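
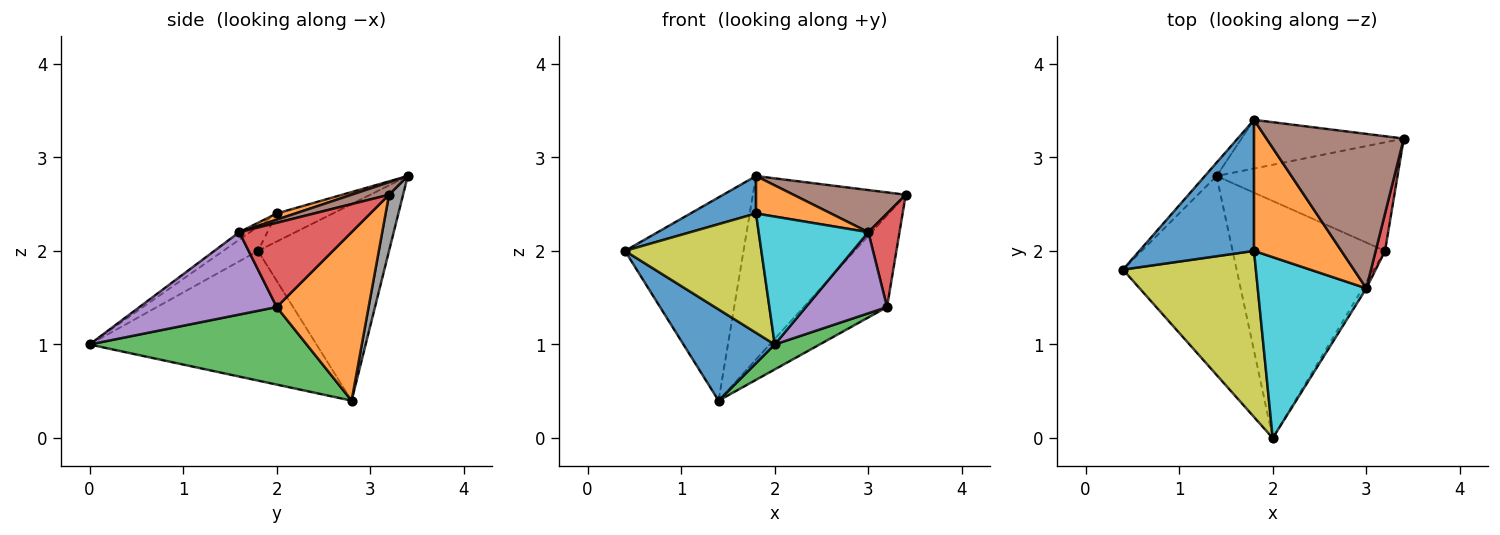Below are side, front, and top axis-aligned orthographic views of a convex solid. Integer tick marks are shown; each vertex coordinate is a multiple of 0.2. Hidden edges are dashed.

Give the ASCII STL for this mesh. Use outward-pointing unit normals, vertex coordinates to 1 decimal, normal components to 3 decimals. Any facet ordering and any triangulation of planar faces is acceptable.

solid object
 facet normal -0.720 -0.289 -0.631
  outer loop
   vertex 1.4 2.8 0.4
   vertex 2.0 0.0 1.0
   vertex 0.4 1.8 2.0
  endloop
 endfacet
 facet normal 0.580 0.526 -0.623
  outer loop
   vertex 3.2 2.0 1.4
   vertex 1.4 2.8 0.4
   vertex 3.4 3.2 2.6
  endloop
 endfacet
 facet normal 0.451 -0.093 -0.887
  outer loop
   vertex 3.2 2.0 1.4
   vertex 2.0 0.0 1.0
   vertex 1.4 2.8 0.4
  endloop
 endfacet
 facet normal 0.958 -0.266 0.106
  outer loop
   vertex 3.0 1.6 2.2
   vertex 3.2 2.0 1.4
   vertex 3.4 3.2 2.6
  endloop
 endfacet
 facet normal 0.860 -0.508 -0.039
  outer loop
   vertex 3.0 1.6 2.2
   vertex 2.0 0.0 1.0
   vertex 3.2 2.0 1.4
  endloop
 endfacet
 facet normal 0.087 -0.262 0.961
  outer loop
   vertex 1.8 3.4 2.8
   vertex 3.0 1.6 2.2
   vertex 3.4 3.2 2.6
  endloop
 endfacet
 facet normal -0.741 0.670 -0.044
  outer loop
   vertex 1.8 3.4 2.8
   vertex 1.4 2.8 0.4
   vertex 0.4 1.8 2.0
  endloop
 endfacet
 facet normal 0.088 0.963 -0.255
  outer loop
   vertex 1.8 3.4 2.8
   vertex 3.4 3.2 2.6
   vertex 1.4 2.8 0.4
  endloop
 endfacet
 facet normal -0.147 -0.577 0.803
  outer loop
   vertex 1.8 2.0 2.4
   vertex 0.4 1.8 2.0
   vertex 2.0 0.0 1.0
  endloop
 endfacet
 facet normal -0.056 -0.576 0.815
  outer loop
   vertex 1.8 2.0 2.4
   vertex 2.0 0.0 1.0
   vertex 3.0 1.6 2.2
  endloop
 endfacet
 facet normal -0.229 -0.267 0.936
  outer loop
   vertex 1.8 2.0 2.4
   vertex 1.8 3.4 2.8
   vertex 0.4 1.8 2.0
  endloop
 endfacet
 facet normal 0.069 -0.274 0.959
  outer loop
   vertex 1.8 2.0 2.4
   vertex 3.0 1.6 2.2
   vertex 1.8 3.4 2.8
  endloop
 endfacet
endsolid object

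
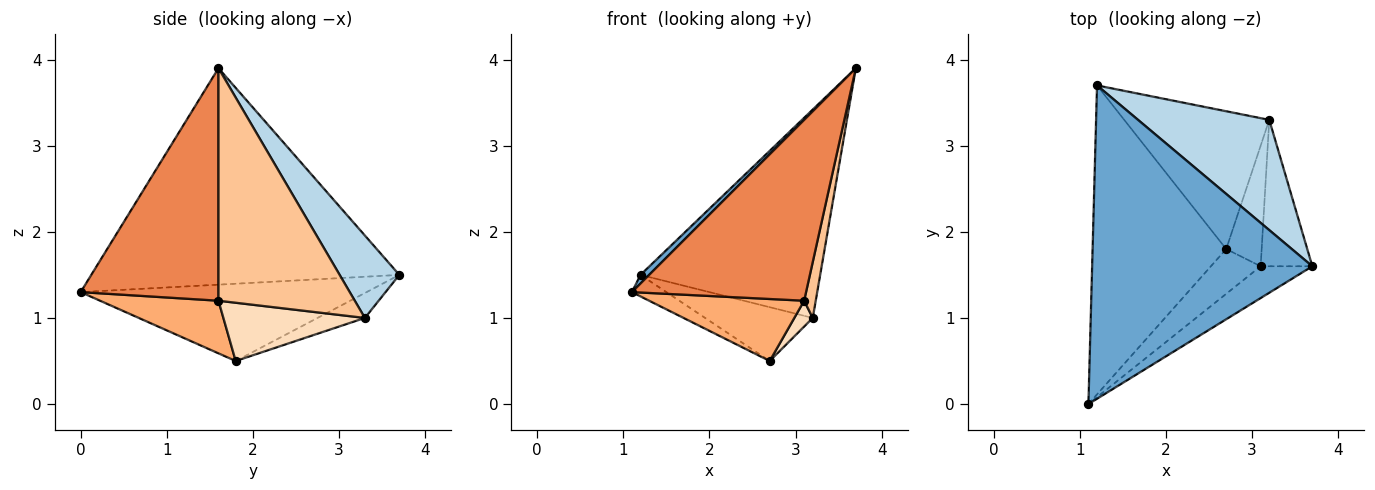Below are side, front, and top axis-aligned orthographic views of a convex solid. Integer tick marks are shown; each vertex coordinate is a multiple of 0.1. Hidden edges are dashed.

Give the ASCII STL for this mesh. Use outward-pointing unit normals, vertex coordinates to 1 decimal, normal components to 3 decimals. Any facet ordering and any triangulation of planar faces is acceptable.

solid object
 facet normal -0.701 -0.020 0.713
  outer loop
   vertex 1.2 3.7 1.5
   vertex 1.1 0.0 1.3
   vertex 3.7 1.6 3.9
  endloop
 endfacet
 facet normal -0.500 0.060 -0.864
  outer loop
   vertex 2.7 1.8 0.5
   vertex 1.1 0.0 1.3
   vertex 1.2 3.7 1.5
  endloop
 endfacet
 facet normal 0.282 0.848 0.449
  outer loop
   vertex 3.2 3.3 1.0
   vertex 1.2 3.7 1.5
   vertex 3.7 1.6 3.9
  endloop
 endfacet
 facet normal -0.158 0.359 -0.920
  outer loop
   vertex 3.2 3.3 1.0
   vertex 2.7 1.8 0.5
   vertex 1.2 3.7 1.5
  endloop
 endfacet
 facet normal 0.615 -0.777 -0.137
  outer loop
   vertex 3.1 1.6 1.2
   vertex 3.7 1.6 3.9
   vertex 1.1 0.0 1.3
  endloop
 endfacet
 facet normal 0.526 -0.689 -0.498
  outer loop
   vertex 3.1 1.6 1.2
   vertex 1.1 0.0 1.3
   vertex 2.7 1.8 0.5
  endloop
 endfacet
 facet normal 0.973 -0.083 -0.216
  outer loop
   vertex 3.1 1.6 1.2
   vertex 3.2 3.3 1.0
   vertex 3.7 1.6 3.9
  endloop
 endfacet
 facet normal 0.849 -0.111 -0.517
  outer loop
   vertex 3.1 1.6 1.2
   vertex 2.7 1.8 0.5
   vertex 3.2 3.3 1.0
  endloop
 endfacet
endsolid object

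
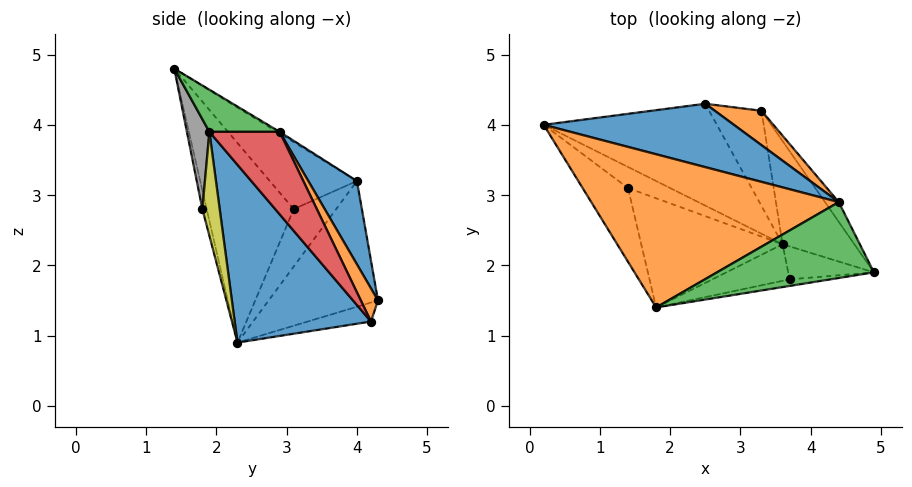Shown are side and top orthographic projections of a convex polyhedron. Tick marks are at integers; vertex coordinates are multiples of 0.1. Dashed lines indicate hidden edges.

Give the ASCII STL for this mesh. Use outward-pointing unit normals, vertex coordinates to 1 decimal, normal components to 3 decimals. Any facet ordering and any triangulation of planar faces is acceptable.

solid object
 facet normal 0.908 0.201 -0.367
  outer loop
   vertex 3.3 4.2 1.2
   vertex 4.9 1.9 3.9
   vertex 3.6 2.3 0.9
  endloop
 endfacet
 facet normal -0.006 0.522 0.853
  outer loop
   vertex 4.4 2.9 3.9
   vertex 0.2 4.0 3.2
   vertex 1.8 1.4 4.8
  endloop
 endfacet
 facet normal 0.257 0.129 0.958
  outer loop
   vertex 4.4 2.9 3.9
   vertex 1.8 1.4 4.8
   vertex 4.9 1.9 3.9
  endloop
 endfacet
 facet normal 0.885 0.442 -0.147
  outer loop
   vertex 4.4 2.9 3.9
   vertex 4.9 1.9 3.9
   vertex 3.3 4.2 1.2
  endloop
 endfacet
 facet normal -0.629 -0.650 -0.426
  outer loop
   vertex 1.4 3.1 2.8
   vertex 1.8 1.4 4.8
   vertex 0.2 4.0 3.2
  endloop
 endfacet
 facet normal -0.626 -0.630 -0.459
  outer loop
   vertex 1.4 3.1 2.8
   vertex 0.2 4.0 3.2
   vertex 3.6 2.3 0.9
  endloop
 endfacet
 facet normal -0.615 -0.657 -0.436
  outer loop
   vertex 1.4 3.1 2.8
   vertex 3.6 2.3 0.9
   vertex 1.8 1.4 4.8
  endloop
 endfacet
 facet normal 0.141 -0.988 -0.064
  outer loop
   vertex 3.7 1.8 2.8
   vertex 4.9 1.9 3.9
   vertex 1.8 1.4 4.8
  endloop
 endfacet
 facet normal 0.312 -0.915 -0.257
  outer loop
   vertex 3.7 1.8 2.8
   vertex 3.6 2.3 0.9
   vertex 4.9 1.9 3.9
  endloop
 endfacet
 facet normal -0.061 -0.966 -0.251
  outer loop
   vertex 3.7 1.8 2.8
   vertex 1.8 1.4 4.8
   vertex 3.6 2.3 0.9
  endloop
 endfacet
 facet normal 0.172 0.904 0.392
  outer loop
   vertex 2.5 4.3 1.5
   vertex 0.2 4.0 3.2
   vertex 4.4 2.9 3.9
  endloop
 endfacet
 facet normal 0.241 0.909 0.340
  outer loop
   vertex 2.5 4.3 1.5
   vertex 4.4 2.9 3.9
   vertex 3.3 4.2 1.2
  endloop
 endfacet
 facet normal -0.586 -0.080 -0.807
  outer loop
   vertex 2.5 4.3 1.5
   vertex 3.6 2.3 0.9
   vertex 0.2 4.0 3.2
  endloop
 endfacet
 facet normal -0.339 0.094 -0.936
  outer loop
   vertex 2.5 4.3 1.5
   vertex 3.3 4.2 1.2
   vertex 3.6 2.3 0.9
  endloop
 endfacet
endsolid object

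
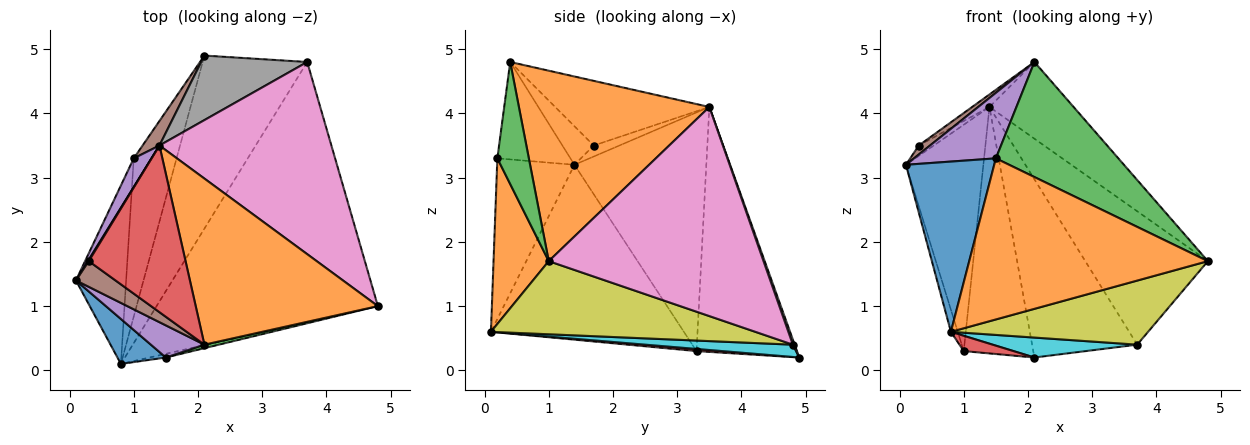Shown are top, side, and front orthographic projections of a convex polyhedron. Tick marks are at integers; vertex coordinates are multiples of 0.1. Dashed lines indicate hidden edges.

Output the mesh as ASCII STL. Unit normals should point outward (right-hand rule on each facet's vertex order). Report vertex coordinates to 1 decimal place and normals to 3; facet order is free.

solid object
 facet normal -0.646 -0.738 0.195
  outer loop
   vertex 1.5 0.2 3.3
   vertex 0.1 1.4 3.2
   vertex 0.8 0.1 0.6
  endloop
 endfacet
 facet normal 0.225 -0.974 -0.022
  outer loop
   vertex 1.5 0.2 3.3
   vertex 0.8 0.1 0.6
   vertex 4.8 1.0 1.7
  endloop
 endfacet
 facet normal -0.961 0.034 -0.276
  outer loop
   vertex 1.0 3.3 0.3
   vertex 0.8 0.1 0.6
   vertex 0.1 1.4 3.2
  endloop
 endfacet
 facet normal 0.050 -0.096 -0.994
  outer loop
   vertex 1.0 3.3 0.3
   vertex 2.1 4.9 0.2
   vertex 0.8 0.1 0.6
  endloop
 endfacet
 facet normal -0.861 0.505 0.064
  outer loop
   vertex 1.0 3.3 0.3
   vertex 0.1 1.4 3.2
   vertex 1.4 3.5 4.1
  endloop
 endfacet
 facet normal -0.821 0.568 0.057
  outer loop
   vertex 1.0 3.3 0.3
   vertex 1.4 3.5 4.1
   vertex 2.1 4.9 0.2
  endloop
 endfacet
 facet normal 0.707 0.403 0.581
  outer loop
   vertex 3.7 4.8 0.4
   vertex 1.4 3.5 4.1
   vertex 4.8 1.0 1.7
  endloop
 endfacet
 facet normal 0.016 0.940 0.340
  outer loop
   vertex 3.7 4.8 0.4
   vertex 2.1 4.9 0.2
   vertex 1.4 3.5 4.1
  endloop
 endfacet
 facet normal 0.306 -0.228 -0.925
  outer loop
   vertex 3.7 4.8 0.4
   vertex 4.8 1.0 1.7
   vertex 0.8 0.1 0.6
  endloop
 endfacet
 facet normal 0.116 -0.114 -0.987
  outer loop
   vertex 3.7 4.8 0.4
   vertex 0.8 0.1 0.6
   vertex 2.1 4.9 0.2
  endloop
 endfacet
 facet normal -0.862 0.503 0.072
  outer loop
   vertex 0.3 1.7 3.5
   vertex 1.4 3.5 4.1
   vertex 0.1 1.4 3.2
  endloop
 endfacet
 facet normal 0.688 0.304 0.658
  outer loop
   vertex 2.1 0.4 4.8
   vertex 4.8 1.0 1.7
   vertex 1.4 3.5 4.1
  endloop
 endfacet
 facet normal 0.249 -0.968 0.029
  outer loop
   vertex 2.1 0.4 4.8
   vertex 1.5 0.2 3.3
   vertex 4.8 1.0 1.7
  endloop
 endfacet
 facet normal -0.554 0.062 0.830
  outer loop
   vertex 2.1 0.4 4.8
   vertex 1.4 3.5 4.1
   vertex 0.3 1.7 3.5
  endloop
 endfacet
 facet normal -0.625 -0.701 0.344
  outer loop
   vertex 2.1 0.4 4.8
   vertex 0.1 1.4 3.2
   vertex 1.5 0.2 3.3
  endloop
 endfacet
 facet normal -0.677 -0.243 0.695
  outer loop
   vertex 2.1 0.4 4.8
   vertex 0.3 1.7 3.5
   vertex 0.1 1.4 3.2
  endloop
 endfacet
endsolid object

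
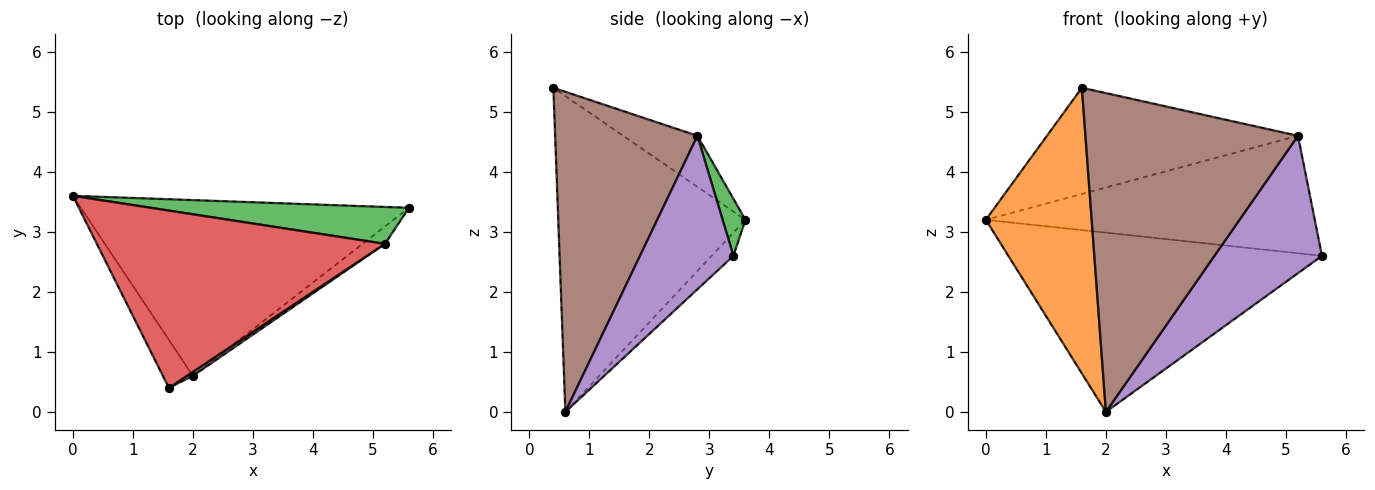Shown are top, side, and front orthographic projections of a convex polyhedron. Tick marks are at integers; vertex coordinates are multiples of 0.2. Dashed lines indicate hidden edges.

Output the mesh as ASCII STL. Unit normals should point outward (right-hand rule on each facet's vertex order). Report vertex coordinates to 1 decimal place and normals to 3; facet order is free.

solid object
 facet normal -0.049 0.713 -0.699
  outer loop
   vertex 2.0 0.6 0.0
   vertex 0.0 3.6 3.2
   vertex 5.6 3.4 2.6
  endloop
 endfacet
 facet normal -0.868 -0.490 -0.082
  outer loop
   vertex 2.0 0.6 0.0
   vertex 1.6 0.4 5.4
   vertex 0.0 3.6 3.2
  endloop
 endfacet
 facet normal 0.066 0.952 0.299
  outer loop
   vertex 5.2 2.8 4.6
   vertex 5.6 3.4 2.6
   vertex 0.0 3.6 3.2
  endloop
 endfacet
 facet normal -0.150 0.508 0.848
  outer loop
   vertex 5.2 2.8 4.6
   vertex 0.0 3.6 3.2
   vertex 1.6 0.4 5.4
  endloop
 endfacet
 facet normal 0.653 -0.751 -0.095
  outer loop
   vertex 5.2 2.8 4.6
   vertex 2.0 0.6 0.0
   vertex 5.6 3.4 2.6
  endloop
 endfacet
 facet normal 0.556 -0.831 0.010
  outer loop
   vertex 5.2 2.8 4.6
   vertex 1.6 0.4 5.4
   vertex 2.0 0.6 0.0
  endloop
 endfacet
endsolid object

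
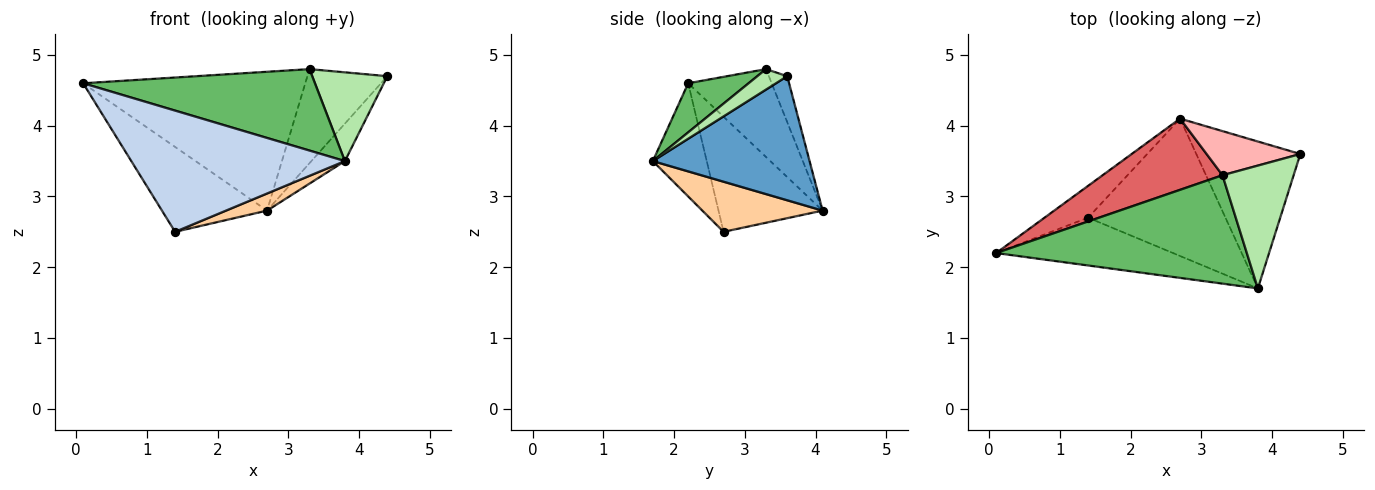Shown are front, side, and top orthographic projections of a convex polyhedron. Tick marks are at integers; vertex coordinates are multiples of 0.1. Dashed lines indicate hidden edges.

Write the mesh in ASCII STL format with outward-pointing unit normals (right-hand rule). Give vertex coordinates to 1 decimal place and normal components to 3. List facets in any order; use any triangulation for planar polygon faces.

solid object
 facet normal 0.756 0.162 -0.634
  outer loop
   vertex 2.7 4.1 2.8
   vertex 4.4 3.6 4.7
   vertex 3.8 1.7 3.5
  endloop
 endfacet
 facet normal -0.229 -0.906 -0.357
  outer loop
   vertex 1.4 2.7 2.5
   vertex 3.8 1.7 3.5
   vertex 0.1 2.2 4.6
  endloop
 endfacet
 facet normal -0.680 0.687 -0.257
  outer loop
   vertex 1.4 2.7 2.5
   vertex 0.1 2.2 4.6
   vertex 2.7 4.1 2.8
  endloop
 endfacet
 facet normal 0.340 -0.116 -0.933
  outer loop
   vertex 1.4 2.7 2.5
   vertex 2.7 4.1 2.8
   vertex 3.8 1.7 3.5
  endloop
 endfacet
 facet normal 0.155 -0.593 0.790
  outer loop
   vertex 3.3 3.3 4.8
   vertex 0.1 2.2 4.6
   vertex 3.8 1.7 3.5
  endloop
 endfacet
 facet normal 0.227 -0.570 0.789
  outer loop
   vertex 3.3 3.3 4.8
   vertex 3.8 1.7 3.5
   vertex 4.4 3.6 4.7
  endloop
 endfacet
 facet normal -0.317 0.844 0.433
  outer loop
   vertex 3.3 3.3 4.8
   vertex 2.7 4.1 2.8
   vertex 0.1 2.2 4.6
  endloop
 endfacet
 facet normal -0.204 0.886 0.416
  outer loop
   vertex 3.3 3.3 4.8
   vertex 4.4 3.6 4.7
   vertex 2.7 4.1 2.8
  endloop
 endfacet
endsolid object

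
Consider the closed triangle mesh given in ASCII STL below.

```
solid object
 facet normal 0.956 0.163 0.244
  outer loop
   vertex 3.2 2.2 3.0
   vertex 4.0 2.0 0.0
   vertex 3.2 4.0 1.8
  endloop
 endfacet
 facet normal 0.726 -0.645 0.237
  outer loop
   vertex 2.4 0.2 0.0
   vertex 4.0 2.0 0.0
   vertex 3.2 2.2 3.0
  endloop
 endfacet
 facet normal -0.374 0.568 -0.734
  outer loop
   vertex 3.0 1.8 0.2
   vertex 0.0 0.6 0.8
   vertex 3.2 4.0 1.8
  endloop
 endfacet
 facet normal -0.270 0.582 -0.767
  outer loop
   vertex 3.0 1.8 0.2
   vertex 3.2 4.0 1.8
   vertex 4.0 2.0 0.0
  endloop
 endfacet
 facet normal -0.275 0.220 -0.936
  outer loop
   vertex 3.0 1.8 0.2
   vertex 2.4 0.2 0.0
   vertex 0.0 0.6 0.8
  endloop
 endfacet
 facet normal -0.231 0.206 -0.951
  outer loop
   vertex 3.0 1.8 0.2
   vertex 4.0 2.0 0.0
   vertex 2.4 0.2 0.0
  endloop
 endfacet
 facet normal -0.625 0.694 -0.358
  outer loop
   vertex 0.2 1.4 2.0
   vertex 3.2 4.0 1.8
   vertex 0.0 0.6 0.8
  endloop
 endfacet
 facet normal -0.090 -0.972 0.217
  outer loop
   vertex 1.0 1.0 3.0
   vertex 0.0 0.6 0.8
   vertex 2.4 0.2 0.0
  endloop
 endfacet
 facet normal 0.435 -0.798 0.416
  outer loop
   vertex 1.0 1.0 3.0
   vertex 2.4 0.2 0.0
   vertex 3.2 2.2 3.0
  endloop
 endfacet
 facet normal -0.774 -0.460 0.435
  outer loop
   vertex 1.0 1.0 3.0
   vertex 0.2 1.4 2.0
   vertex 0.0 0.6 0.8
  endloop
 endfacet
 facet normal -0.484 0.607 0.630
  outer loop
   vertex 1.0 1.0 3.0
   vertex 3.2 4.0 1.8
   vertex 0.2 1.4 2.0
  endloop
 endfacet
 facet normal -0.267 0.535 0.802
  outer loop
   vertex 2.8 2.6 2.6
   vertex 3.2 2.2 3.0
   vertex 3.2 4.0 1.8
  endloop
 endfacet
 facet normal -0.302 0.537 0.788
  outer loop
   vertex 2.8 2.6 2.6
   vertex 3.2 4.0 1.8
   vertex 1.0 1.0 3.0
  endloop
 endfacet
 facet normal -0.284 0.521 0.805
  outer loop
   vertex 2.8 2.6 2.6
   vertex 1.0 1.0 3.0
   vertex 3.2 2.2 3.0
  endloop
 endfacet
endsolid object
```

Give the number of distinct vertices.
9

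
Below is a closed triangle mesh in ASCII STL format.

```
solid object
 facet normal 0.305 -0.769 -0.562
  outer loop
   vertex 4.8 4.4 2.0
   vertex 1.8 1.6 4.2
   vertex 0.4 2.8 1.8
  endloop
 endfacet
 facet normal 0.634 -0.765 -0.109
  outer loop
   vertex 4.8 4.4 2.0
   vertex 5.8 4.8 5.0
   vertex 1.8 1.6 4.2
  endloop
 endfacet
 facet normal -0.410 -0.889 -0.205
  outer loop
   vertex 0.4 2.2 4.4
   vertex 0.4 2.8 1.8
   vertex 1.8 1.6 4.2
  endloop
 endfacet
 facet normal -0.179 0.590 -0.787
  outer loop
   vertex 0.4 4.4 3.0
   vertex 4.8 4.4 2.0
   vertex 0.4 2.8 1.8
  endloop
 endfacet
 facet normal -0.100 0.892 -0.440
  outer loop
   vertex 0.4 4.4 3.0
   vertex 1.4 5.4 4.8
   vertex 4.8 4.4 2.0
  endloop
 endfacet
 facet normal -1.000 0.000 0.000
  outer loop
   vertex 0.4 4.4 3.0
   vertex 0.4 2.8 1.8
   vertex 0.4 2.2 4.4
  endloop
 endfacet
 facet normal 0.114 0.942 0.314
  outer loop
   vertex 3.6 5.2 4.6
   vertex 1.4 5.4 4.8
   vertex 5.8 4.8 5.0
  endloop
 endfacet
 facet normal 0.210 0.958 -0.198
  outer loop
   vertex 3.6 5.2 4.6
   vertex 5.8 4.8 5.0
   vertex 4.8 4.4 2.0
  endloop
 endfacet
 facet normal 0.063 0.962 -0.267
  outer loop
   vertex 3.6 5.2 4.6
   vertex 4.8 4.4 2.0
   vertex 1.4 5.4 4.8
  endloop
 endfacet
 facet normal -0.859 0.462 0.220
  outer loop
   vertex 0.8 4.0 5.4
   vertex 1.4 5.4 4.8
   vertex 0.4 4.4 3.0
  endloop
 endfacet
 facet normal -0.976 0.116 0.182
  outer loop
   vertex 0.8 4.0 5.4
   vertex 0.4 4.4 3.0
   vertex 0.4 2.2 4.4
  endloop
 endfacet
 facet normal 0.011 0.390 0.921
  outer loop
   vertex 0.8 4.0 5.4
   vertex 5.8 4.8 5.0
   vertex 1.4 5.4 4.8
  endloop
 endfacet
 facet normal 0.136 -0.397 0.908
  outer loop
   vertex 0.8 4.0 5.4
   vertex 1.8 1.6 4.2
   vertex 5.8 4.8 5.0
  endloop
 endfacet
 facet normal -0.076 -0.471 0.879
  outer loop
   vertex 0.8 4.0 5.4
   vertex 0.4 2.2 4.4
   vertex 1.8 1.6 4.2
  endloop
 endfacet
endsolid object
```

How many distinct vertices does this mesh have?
9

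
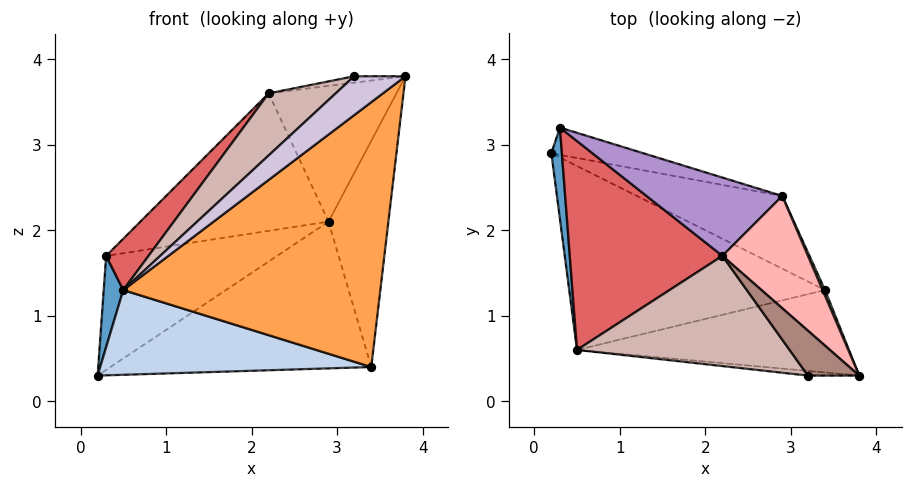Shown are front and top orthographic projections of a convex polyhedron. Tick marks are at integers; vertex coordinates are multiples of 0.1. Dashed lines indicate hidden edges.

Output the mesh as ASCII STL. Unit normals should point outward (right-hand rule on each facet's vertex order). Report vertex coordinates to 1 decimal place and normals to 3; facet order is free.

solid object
 facet normal -0.992 -0.090 0.090
  outer loop
   vertex 0.5 0.6 1.3
   vertex 0.3 3.2 1.7
   vertex 0.2 2.9 0.3
  endloop
 endfacet
 facet normal -0.178 -0.412 -0.894
  outer loop
   vertex 0.5 0.6 1.3
   vertex 0.2 2.9 0.3
   vertex 3.4 1.3 0.4
  endloop
 endfacet
 facet normal 0.137 -0.946 -0.294
  outer loop
   vertex 0.5 0.6 1.3
   vertex 3.4 1.3 0.4
   vertex 3.8 0.3 3.8
  endloop
 endfacet
 facet normal 0.318 0.922 -0.220
  outer loop
   vertex 2.9 2.4 2.1
   vertex 0.2 2.9 0.3
   vertex 0.3 3.2 1.7
  endloop
 endfacet
 facet normal 0.419 0.813 -0.403
  outer loop
   vertex 2.9 2.4 2.1
   vertex 3.4 1.3 0.4
   vertex 0.2 2.9 0.3
  endloop
 endfacet
 facet normal 0.916 0.401 0.010
  outer loop
   vertex 2.9 2.4 2.1
   vertex 3.8 0.3 3.8
   vertex 3.4 1.3 0.4
  endloop
 endfacet
 facet normal -0.757 -0.156 0.634
  outer loop
   vertex 2.2 1.7 3.6
   vertex 0.3 3.2 1.7
   vertex 0.5 0.6 1.3
  endloop
 endfacet
 facet normal 0.511 0.662 0.548
  outer loop
   vertex 2.2 1.7 3.6
   vertex 3.8 0.3 3.8
   vertex 2.9 2.4 2.1
  endloop
 endfacet
 facet normal 0.188 0.854 0.486
  outer loop
   vertex 2.2 1.7 3.6
   vertex 2.9 2.4 2.1
   vertex 0.3 3.2 1.7
  endloop
 endfacet
 facet normal 0.000 -0.993 -0.119
  outer loop
   vertex 3.2 0.3 3.8
   vertex 0.5 0.6 1.3
   vertex 3.8 0.3 3.8
  endloop
 endfacet
 facet normal 0.000 0.141 0.990
  outer loop
   vertex 3.2 0.3 3.8
   vertex 3.8 0.3 3.8
   vertex 2.2 1.7 3.6
  endloop
 endfacet
 facet normal -0.653 -0.372 0.660
  outer loop
   vertex 3.2 0.3 3.8
   vertex 2.2 1.7 3.6
   vertex 0.5 0.6 1.3
  endloop
 endfacet
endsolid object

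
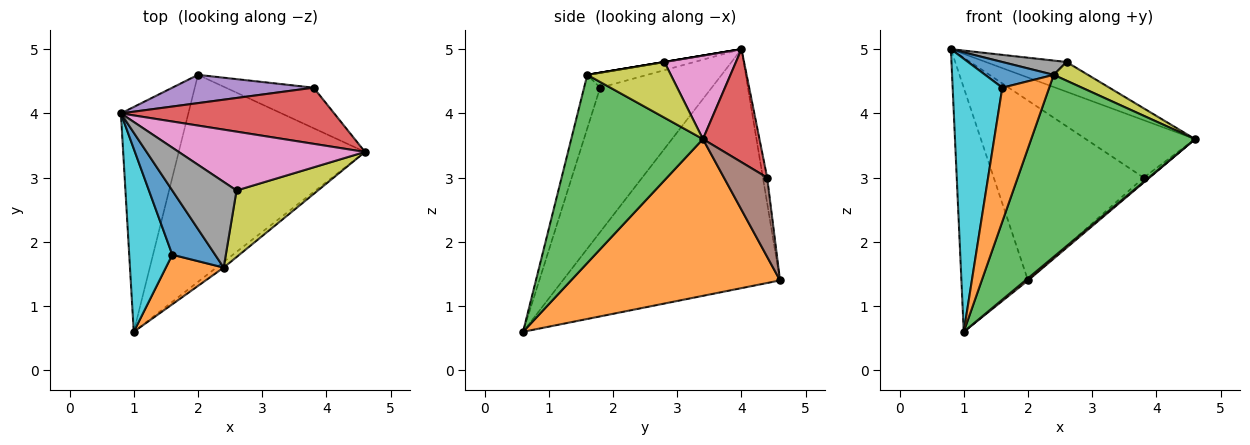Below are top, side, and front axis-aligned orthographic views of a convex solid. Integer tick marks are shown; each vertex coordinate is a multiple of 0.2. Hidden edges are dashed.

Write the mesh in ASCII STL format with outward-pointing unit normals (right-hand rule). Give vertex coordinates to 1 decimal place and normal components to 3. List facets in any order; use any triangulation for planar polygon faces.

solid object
 facet normal -0.923 0.283 -0.261
  outer loop
   vertex 2.0 4.6 1.4
   vertex 1.0 0.6 0.6
   vertex 0.8 4.0 5.0
  endloop
 endfacet
 facet normal 0.644 -0.008 -0.765
  outer loop
   vertex 2.0 4.6 1.4
   vertex 4.6 3.4 3.6
   vertex 1.0 0.6 0.6
  endloop
 endfacet
 facet normal 0.626 -0.779 -0.024
  outer loop
   vertex 2.4 1.6 4.6
   vertex 1.0 0.6 0.6
   vertex 4.6 3.4 3.6
  endloop
 endfacet
 facet normal 0.347 0.671 0.655
  outer loop
   vertex 3.8 4.4 3.0
   vertex 0.8 4.0 5.0
   vertex 4.6 3.4 3.6
  endloop
 endfacet
 facet normal -0.028 0.987 0.155
  outer loop
   vertex 3.8 4.4 3.0
   vertex 2.0 4.6 1.4
   vertex 0.8 4.0 5.0
  endloop
 endfacet
 facet normal 0.667 0.090 -0.739
  outer loop
   vertex 3.8 4.4 3.0
   vertex 4.6 3.4 3.6
   vertex 2.0 4.6 1.4
  endloop
 endfacet
 facet normal 0.371 0.419 0.829
  outer loop
   vertex 2.6 2.8 4.8
   vertex 4.6 3.4 3.6
   vertex 0.8 4.0 5.0
  endloop
 endfacet
 facet normal 0.000 -0.164 0.986
  outer loop
   vertex 2.6 2.8 4.8
   vertex 0.8 4.0 5.0
   vertex 2.4 1.6 4.6
  endloop
 endfacet
 facet normal 0.550 -0.226 0.804
  outer loop
   vertex 2.6 2.8 4.8
   vertex 2.4 1.6 4.6
   vertex 4.6 3.4 3.6
  endloop
 endfacet
 facet normal -0.881 -0.392 0.263
  outer loop
   vertex 1.6 1.8 4.4
   vertex 0.8 4.0 5.0
   vertex 1.0 0.6 0.6
  endloop
 endfacet
 facet normal -0.309 -0.353 0.883
  outer loop
   vertex 1.6 1.8 4.4
   vertex 2.4 1.6 4.6
   vertex 0.8 4.0 5.0
  endloop
 endfacet
 facet normal -0.306 -0.893 0.330
  outer loop
   vertex 1.6 1.8 4.4
   vertex 1.0 0.6 0.6
   vertex 2.4 1.6 4.6
  endloop
 endfacet
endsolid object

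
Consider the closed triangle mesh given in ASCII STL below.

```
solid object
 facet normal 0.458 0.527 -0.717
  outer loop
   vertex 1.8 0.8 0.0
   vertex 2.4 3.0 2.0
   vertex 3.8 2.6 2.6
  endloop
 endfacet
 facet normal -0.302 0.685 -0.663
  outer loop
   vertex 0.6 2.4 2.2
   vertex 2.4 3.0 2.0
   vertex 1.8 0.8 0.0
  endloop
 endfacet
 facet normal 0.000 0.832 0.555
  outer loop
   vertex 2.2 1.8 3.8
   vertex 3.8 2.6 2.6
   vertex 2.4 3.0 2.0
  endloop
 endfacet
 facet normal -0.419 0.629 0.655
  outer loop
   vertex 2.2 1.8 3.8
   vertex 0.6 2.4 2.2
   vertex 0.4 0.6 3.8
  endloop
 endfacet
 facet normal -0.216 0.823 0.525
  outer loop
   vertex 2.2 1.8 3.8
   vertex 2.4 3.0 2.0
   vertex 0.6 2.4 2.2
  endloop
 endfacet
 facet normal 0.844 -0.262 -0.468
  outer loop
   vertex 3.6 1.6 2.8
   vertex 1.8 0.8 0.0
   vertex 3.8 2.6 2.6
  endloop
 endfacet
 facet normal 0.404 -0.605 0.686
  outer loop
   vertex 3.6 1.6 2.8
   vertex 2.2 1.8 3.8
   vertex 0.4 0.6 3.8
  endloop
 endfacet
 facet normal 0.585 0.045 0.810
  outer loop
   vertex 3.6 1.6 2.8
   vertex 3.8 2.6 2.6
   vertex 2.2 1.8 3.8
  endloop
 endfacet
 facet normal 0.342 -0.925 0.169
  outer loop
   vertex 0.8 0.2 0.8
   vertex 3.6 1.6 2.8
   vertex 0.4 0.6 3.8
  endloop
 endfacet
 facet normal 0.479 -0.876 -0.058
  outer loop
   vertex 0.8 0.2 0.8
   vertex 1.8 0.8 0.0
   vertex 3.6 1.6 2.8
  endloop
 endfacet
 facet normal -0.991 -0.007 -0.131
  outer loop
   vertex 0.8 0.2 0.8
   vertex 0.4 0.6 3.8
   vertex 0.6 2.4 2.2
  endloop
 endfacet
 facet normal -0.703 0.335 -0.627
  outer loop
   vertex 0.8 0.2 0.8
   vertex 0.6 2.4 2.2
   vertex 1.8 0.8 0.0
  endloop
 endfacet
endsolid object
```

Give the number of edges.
18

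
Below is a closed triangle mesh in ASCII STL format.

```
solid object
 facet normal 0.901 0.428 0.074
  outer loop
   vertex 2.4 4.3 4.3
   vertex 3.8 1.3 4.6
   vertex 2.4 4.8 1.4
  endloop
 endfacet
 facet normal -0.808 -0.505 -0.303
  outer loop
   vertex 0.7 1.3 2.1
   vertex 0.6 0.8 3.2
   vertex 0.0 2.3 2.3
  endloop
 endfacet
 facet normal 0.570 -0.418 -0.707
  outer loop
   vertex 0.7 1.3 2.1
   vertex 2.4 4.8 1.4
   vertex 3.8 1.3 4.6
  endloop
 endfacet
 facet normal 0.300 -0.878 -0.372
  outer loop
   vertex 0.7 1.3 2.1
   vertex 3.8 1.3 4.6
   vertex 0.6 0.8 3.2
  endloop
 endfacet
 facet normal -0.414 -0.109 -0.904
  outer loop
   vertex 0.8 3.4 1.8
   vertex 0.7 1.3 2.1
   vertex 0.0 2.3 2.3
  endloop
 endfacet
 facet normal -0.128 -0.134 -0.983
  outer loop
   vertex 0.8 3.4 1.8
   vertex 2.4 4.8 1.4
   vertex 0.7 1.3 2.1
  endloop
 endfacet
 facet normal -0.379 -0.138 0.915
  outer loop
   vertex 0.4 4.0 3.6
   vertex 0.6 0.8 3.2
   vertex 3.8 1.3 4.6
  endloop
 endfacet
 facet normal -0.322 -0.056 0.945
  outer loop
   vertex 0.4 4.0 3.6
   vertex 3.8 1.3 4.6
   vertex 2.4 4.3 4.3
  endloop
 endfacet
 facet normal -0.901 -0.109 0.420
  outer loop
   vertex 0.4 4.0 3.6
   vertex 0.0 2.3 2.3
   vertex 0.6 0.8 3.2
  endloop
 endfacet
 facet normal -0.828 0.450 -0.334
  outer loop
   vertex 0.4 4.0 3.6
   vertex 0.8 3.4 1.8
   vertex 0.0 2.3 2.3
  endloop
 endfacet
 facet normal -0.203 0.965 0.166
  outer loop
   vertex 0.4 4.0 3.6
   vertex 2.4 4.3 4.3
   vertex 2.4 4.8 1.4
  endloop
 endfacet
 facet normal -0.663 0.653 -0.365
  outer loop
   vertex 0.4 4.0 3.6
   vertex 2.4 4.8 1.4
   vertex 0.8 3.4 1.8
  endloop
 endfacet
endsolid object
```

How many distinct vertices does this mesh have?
8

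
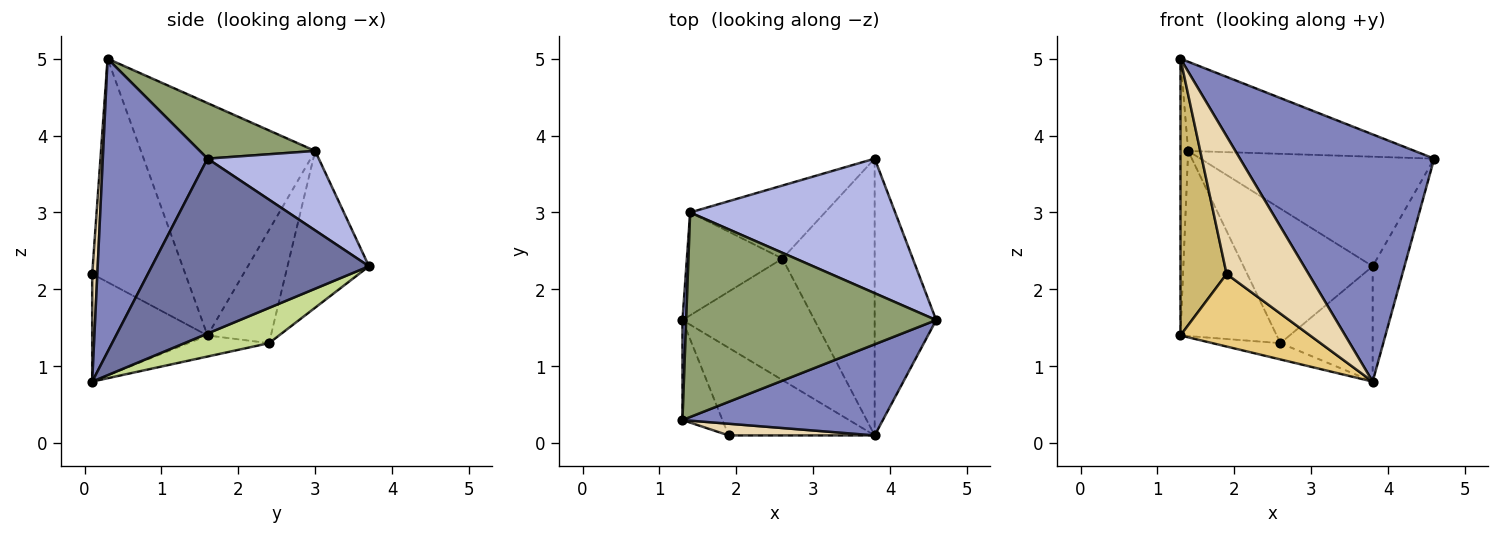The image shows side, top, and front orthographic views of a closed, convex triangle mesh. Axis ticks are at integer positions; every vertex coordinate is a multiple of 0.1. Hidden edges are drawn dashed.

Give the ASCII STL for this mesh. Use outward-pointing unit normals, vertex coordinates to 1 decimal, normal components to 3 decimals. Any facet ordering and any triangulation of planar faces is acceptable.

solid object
 facet normal 0.934 0.137 -0.329
  outer loop
   vertex 3.8 0.1 0.8
   vertex 3.8 3.7 2.3
   vertex 4.6 1.6 3.7
  endloop
 endfacet
 facet normal 0.451 -0.837 0.309
  outer loop
   vertex 3.8 0.1 0.8
   vertex 4.6 1.6 3.7
   vertex 1.3 0.3 5.0
  endloop
 endfacet
 facet normal -0.999 0.044 0.016
  outer loop
   vertex 1.4 3.0 3.8
   vertex 1.3 1.6 1.4
   vertex 1.3 0.3 5.0
  endloop
 endfacet
 facet normal 0.288 0.605 0.743
  outer loop
   vertex 1.4 3.0 3.8
   vertex 4.6 1.6 3.7
   vertex 3.8 3.7 2.3
  endloop
 endfacet
 facet normal 0.199 0.392 0.898
  outer loop
   vertex 1.4 3.0 3.8
   vertex 1.3 0.3 5.0
   vertex 4.6 1.6 3.7
  endloop
 endfacet
 facet normal -0.156 0.131 -0.979
  outer loop
   vertex 2.6 2.4 1.3
   vertex 3.8 0.1 0.8
   vertex 1.3 1.6 1.4
  endloop
 endfacet
 facet normal 0.333 0.363 -0.871
  outer loop
   vertex 2.6 2.4 1.3
   vertex 3.8 3.7 2.3
   vertex 3.8 0.1 0.8
  endloop
 endfacet
 facet normal -0.499 0.758 -0.421
  outer loop
   vertex 2.6 2.4 1.3
   vertex 1.3 1.6 1.4
   vertex 1.4 3.0 3.8
  endloop
 endfacet
 facet normal -0.485 0.769 -0.417
  outer loop
   vertex 2.6 2.4 1.3
   vertex 1.4 3.0 3.8
   vertex 3.8 3.7 2.3
  endloop
 endfacet
 facet normal -0.885 -0.438 -0.158
  outer loop
   vertex 1.9 0.1 2.2
   vertex 1.3 0.3 5.0
   vertex 1.3 1.6 1.4
  endloop
 endfacet
 facet normal -0.494 -0.555 -0.670
  outer loop
   vertex 1.9 0.1 2.2
   vertex 1.3 1.6 1.4
   vertex 3.8 0.1 0.8
  endloop
 endfacet
 facet normal 0.062 -0.994 0.084
  outer loop
   vertex 1.9 0.1 2.2
   vertex 3.8 0.1 0.8
   vertex 1.3 0.3 5.0
  endloop
 endfacet
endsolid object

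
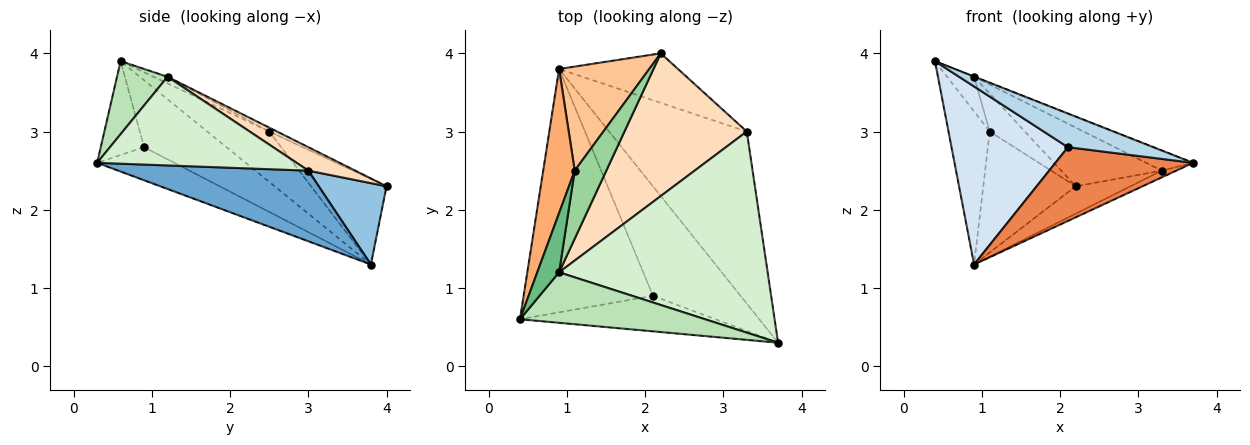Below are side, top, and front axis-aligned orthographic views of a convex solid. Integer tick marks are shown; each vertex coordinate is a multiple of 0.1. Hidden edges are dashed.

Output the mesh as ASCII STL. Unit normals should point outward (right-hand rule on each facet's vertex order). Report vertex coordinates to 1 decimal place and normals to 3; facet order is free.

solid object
 facet normal 0.456 0.035 -0.889
  outer loop
   vertex 3.3 3.0 2.5
   vertex 3.7 0.3 2.6
   vertex 0.9 3.8 1.3
  endloop
 endfacet
 facet normal 0.514 0.415 -0.751
  outer loop
   vertex 3.3 3.0 2.5
   vertex 0.9 3.8 1.3
   vertex 2.2 4.0 2.3
  endloop
 endfacet
 facet normal -0.329 -0.649 -0.686
  outer loop
   vertex 2.1 0.9 2.8
   vertex 3.7 0.3 2.6
   vertex 0.4 0.6 3.9
  endloop
 endfacet
 facet normal -0.386 -0.545 -0.745
  outer loop
   vertex 2.1 0.9 2.8
   vertex 0.4 0.6 3.9
   vertex 0.9 3.8 1.3
  endloop
 endfacet
 facet normal -0.299 -0.533 -0.792
  outer loop
   vertex 2.1 0.9 2.8
   vertex 0.9 3.8 1.3
   vertex 3.7 0.3 2.6
  endloop
 endfacet
 facet normal -0.738 0.491 0.462
  outer loop
   vertex 1.1 2.5 3.0
   vertex 0.9 3.8 1.3
   vertex 0.4 0.6 3.9
  endloop
 endfacet
 facet normal -0.526 0.645 0.555
  outer loop
   vertex 1.1 2.5 3.0
   vertex 2.2 4.0 2.3
   vertex 0.9 3.8 1.3
  endloop
 endfacet
 facet normal 0.175 0.374 0.911
  outer loop
   vertex 0.9 1.2 3.7
   vertex 3.3 3.0 2.5
   vertex 2.2 4.0 2.3
  endloop
 endfacet
 facet normal -0.252 0.489 0.835
  outer loop
   vertex 0.9 1.2 3.7
   vertex 1.1 2.5 3.0
   vertex 0.4 0.6 3.9
  endloop
 endfacet
 facet normal -0.108 0.484 0.868
  outer loop
   vertex 0.9 1.2 3.7
   vertex 2.2 4.0 2.3
   vertex 1.1 2.5 3.0
  endloop
 endfacet
 facet normal 0.367 0.004 0.930
  outer loop
   vertex 0.9 1.2 3.7
   vertex 0.4 0.6 3.9
   vertex 3.7 0.3 2.6
  endloop
 endfacet
 facet normal 0.389 0.092 0.916
  outer loop
   vertex 0.9 1.2 3.7
   vertex 3.7 0.3 2.6
   vertex 3.3 3.0 2.5
  endloop
 endfacet
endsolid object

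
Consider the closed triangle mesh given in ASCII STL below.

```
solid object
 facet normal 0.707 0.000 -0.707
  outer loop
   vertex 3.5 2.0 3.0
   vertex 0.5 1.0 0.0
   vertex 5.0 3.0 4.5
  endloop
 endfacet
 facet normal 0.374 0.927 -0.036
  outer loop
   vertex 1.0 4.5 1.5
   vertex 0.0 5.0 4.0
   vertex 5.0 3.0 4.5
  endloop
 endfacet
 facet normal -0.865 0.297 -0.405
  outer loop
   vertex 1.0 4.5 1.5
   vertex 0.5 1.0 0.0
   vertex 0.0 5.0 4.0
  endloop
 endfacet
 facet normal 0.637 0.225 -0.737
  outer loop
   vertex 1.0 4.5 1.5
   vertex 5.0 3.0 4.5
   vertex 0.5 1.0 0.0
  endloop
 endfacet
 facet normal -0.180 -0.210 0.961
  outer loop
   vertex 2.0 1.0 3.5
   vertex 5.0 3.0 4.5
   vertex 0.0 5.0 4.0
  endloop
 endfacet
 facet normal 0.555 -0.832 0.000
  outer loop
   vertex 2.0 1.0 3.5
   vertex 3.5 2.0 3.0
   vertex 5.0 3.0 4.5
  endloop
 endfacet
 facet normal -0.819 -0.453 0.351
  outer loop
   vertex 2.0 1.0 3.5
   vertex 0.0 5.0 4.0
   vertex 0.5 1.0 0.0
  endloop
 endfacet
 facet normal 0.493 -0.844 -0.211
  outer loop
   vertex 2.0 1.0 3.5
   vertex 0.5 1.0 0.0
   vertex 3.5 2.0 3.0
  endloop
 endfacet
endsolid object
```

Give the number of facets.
8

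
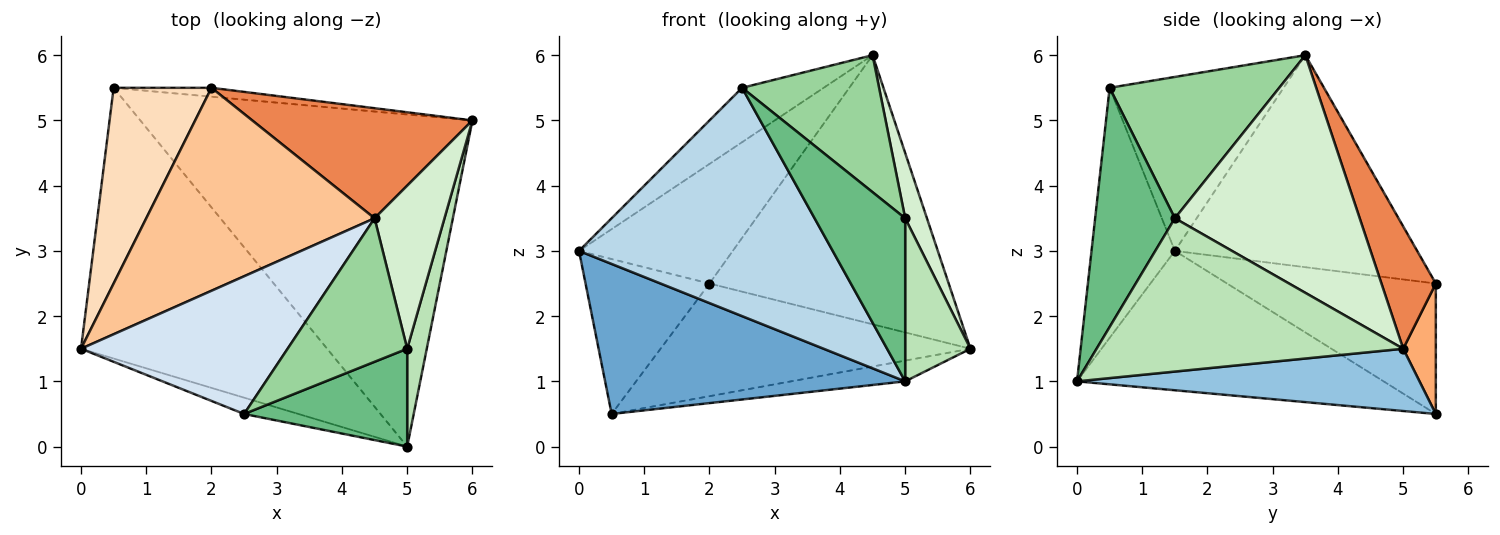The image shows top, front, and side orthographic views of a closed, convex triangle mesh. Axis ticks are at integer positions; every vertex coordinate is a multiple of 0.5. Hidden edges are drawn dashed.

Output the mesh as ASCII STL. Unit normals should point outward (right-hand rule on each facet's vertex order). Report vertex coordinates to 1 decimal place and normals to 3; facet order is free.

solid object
 facet normal -0.444 -0.434 -0.784
  outer loop
   vertex 0.5 5.5 0.5
   vertex 5.0 0.0 1.0
   vertex 0.0 1.5 3.0
  endloop
 endfacet
 facet normal 0.184 0.061 -0.981
  outer loop
   vertex 0.5 5.5 0.5
   vertex 6.0 5.0 1.5
   vertex 5.0 0.0 1.0
  endloop
 endfacet
 facet normal -0.311 -0.948 -0.068
  outer loop
   vertex 2.5 0.5 5.5
   vertex 0.0 1.5 3.0
   vertex 5.0 0.0 1.0
  endloop
 endfacet
 facet normal -0.617 0.289 0.732
  outer loop
   vertex 2.5 0.5 5.5
   vertex 4.5 3.5 6.0
   vertex 0.0 1.5 3.0
  endloop
 endfacet
 facet normal 0.206 0.906 0.371
  outer loop
   vertex 2.0 5.5 2.5
   vertex 4.5 3.5 6.0
   vertex 6.0 5.0 1.5
  endloop
 endfacet
 facet normal 0.104 0.991 -0.078
  outer loop
   vertex 2.0 5.5 2.5
   vertex 6.0 5.0 1.5
   vertex 0.5 5.5 0.5
  endloop
 endfacet
 facet normal -0.625 0.396 0.673
  outer loop
   vertex 2.0 5.5 2.5
   vertex 0.0 1.5 3.0
   vertex 4.5 3.5 6.0
  endloop
 endfacet
 facet normal -0.723 0.429 0.542
  outer loop
   vertex 2.0 5.5 2.5
   vertex 0.5 5.5 0.5
   vertex 0.0 1.5 3.0
  endloop
 endfacet
 facet normal 0.602 -0.684 0.411
  outer loop
   vertex 5.0 1.5 3.5
   vertex 2.5 0.5 5.5
   vertex 5.0 0.0 1.0
  endloop
 endfacet
 facet normal 0.650 -0.525 0.550
  outer loop
   vertex 5.0 1.5 3.5
   vertex 4.5 3.5 6.0
   vertex 2.5 0.5 5.5
  endloop
 endfacet
 facet normal 0.971 -0.207 0.124
  outer loop
   vertex 5.0 1.5 3.5
   vertex 5.0 0.0 1.0
   vertex 6.0 5.0 1.5
  endloop
 endfacet
 facet normal 0.953 -0.112 0.280
  outer loop
   vertex 5.0 1.5 3.5
   vertex 6.0 5.0 1.5
   vertex 4.5 3.5 6.0
  endloop
 endfacet
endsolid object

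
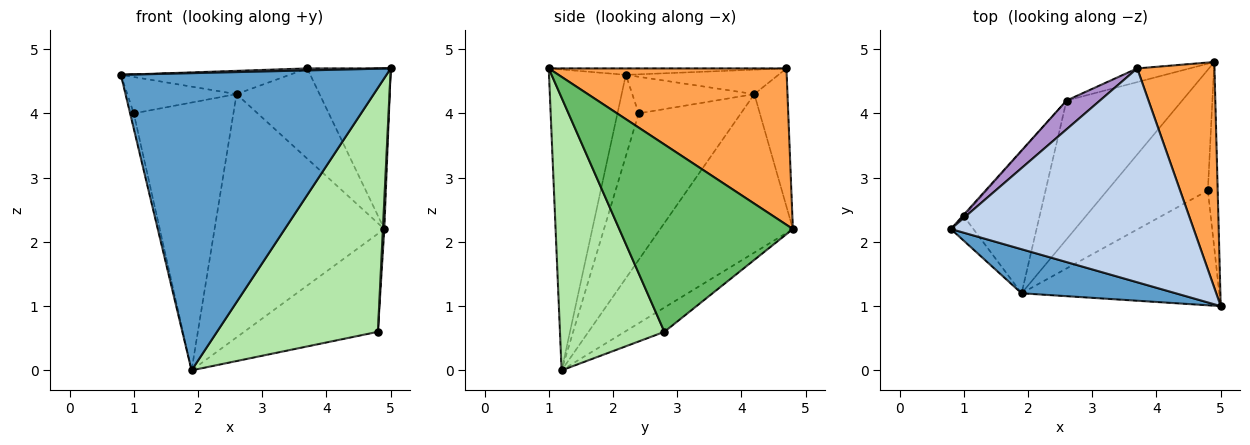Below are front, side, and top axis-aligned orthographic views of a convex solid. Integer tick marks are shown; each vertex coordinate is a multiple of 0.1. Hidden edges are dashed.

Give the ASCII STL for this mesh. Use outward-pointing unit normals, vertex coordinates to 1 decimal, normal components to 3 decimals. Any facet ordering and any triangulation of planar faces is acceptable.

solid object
 facet normal -0.275 -0.951 0.141
  outer loop
   vertex 1.9 1.2 0.0
   vertex 5.0 1.0 4.7
   vertex 0.8 2.2 4.6
  endloop
 endfacet
 facet normal -0.026 -0.009 1.000
  outer loop
   vertex 3.7 4.7 4.7
   vertex 0.8 2.2 4.6
   vertex 5.0 1.0 4.7
  endloop
 endfacet
 facet normal 0.855 0.300 0.422
  outer loop
   vertex 3.7 4.7 4.7
   vertex 5.0 1.0 4.7
   vertex 4.9 4.8 2.2
  endloop
 endfacet
 facet normal -0.951 0.163 -0.263
  outer loop
   vertex 1.0 2.4 4.0
   vertex 1.9 1.2 0.0
   vertex 0.8 2.2 4.6
  endloop
 endfacet
 facet normal 0.999 -0.008 -0.052
  outer loop
   vertex 4.8 2.8 0.6
   vertex 4.9 4.8 2.2
   vertex 5.0 1.0 4.7
  endloop
 endfacet
 facet normal 0.506 -0.780 -0.367
  outer loop
   vertex 4.8 2.8 0.6
   vertex 5.0 1.0 4.7
   vertex 1.9 1.2 0.0
  endloop
 endfacet
 facet normal -0.184 0.620 -0.763
  outer loop
   vertex 4.8 2.8 0.6
   vertex 1.9 1.2 0.0
   vertex 4.9 4.8 2.2
  endloop
 endfacet
 facet normal -0.367 0.920 -0.140
  outer loop
   vertex 2.6 4.2 4.3
   vertex 3.7 4.7 4.7
   vertex 4.9 4.8 2.2
  endloop
 endfacet
 facet normal -0.494 0.546 0.676
  outer loop
   vertex 2.6 4.2 4.3
   vertex 0.8 2.2 4.6
   vertex 3.7 4.7 4.7
  endloop
 endfacet
 facet normal -0.745 0.667 -0.026
  outer loop
   vertex 2.6 4.2 4.3
   vertex 1.0 2.4 4.0
   vertex 0.8 2.2 4.6
  endloop
 endfacet
 facet normal -0.562 0.719 -0.410
  outer loop
   vertex 2.6 4.2 4.3
   vertex 4.9 4.8 2.2
   vertex 1.9 1.2 0.0
  endloop
 endfacet
 facet normal -0.671 0.655 -0.347
  outer loop
   vertex 2.6 4.2 4.3
   vertex 1.9 1.2 0.0
   vertex 1.0 2.4 4.0
  endloop
 endfacet
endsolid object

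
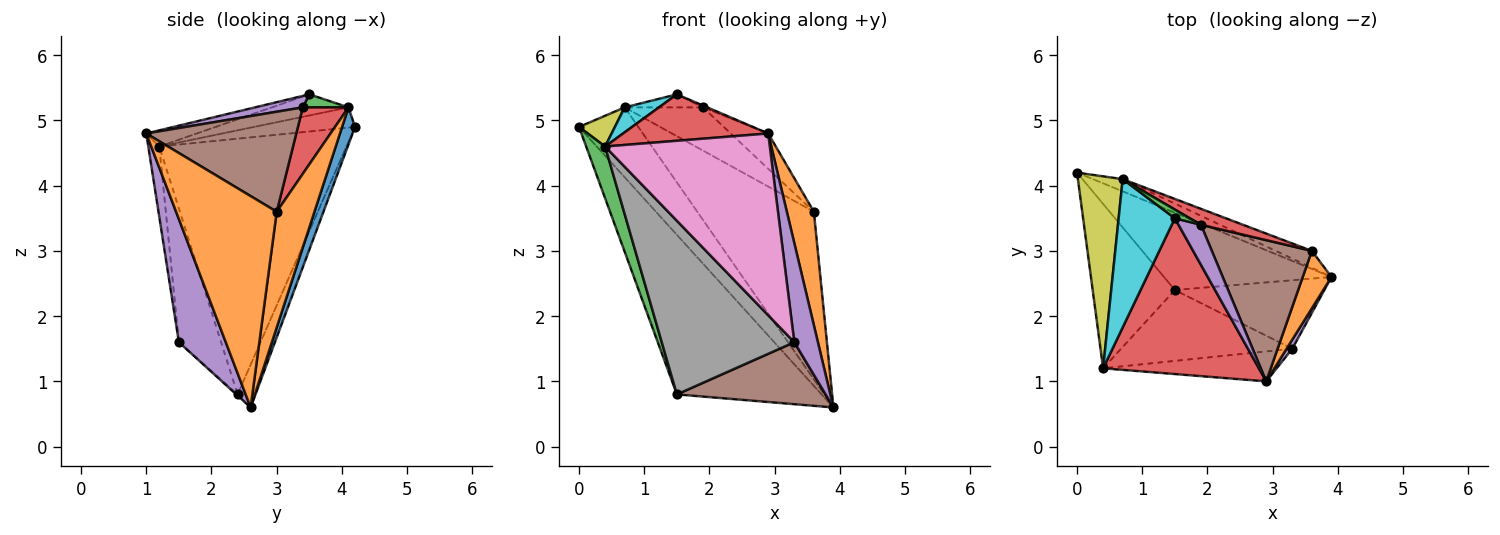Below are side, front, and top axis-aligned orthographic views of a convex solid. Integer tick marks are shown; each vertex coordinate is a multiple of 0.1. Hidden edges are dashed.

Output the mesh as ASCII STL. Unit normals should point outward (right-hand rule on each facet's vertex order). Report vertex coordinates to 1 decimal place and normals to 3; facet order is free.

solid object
 facet normal -0.111 0.894 -0.433
  outer loop
   vertex 1.5 2.4 0.8
   vertex 0.0 4.2 4.9
   vertex 3.9 2.6 0.6
  endloop
 endfacet
 facet normal 0.958 -0.257 0.130
  outer loop
   vertex 3.6 3.0 3.6
   vertex 2.9 1.0 4.8
   vertex 3.9 2.6 0.6
  endloop
 endfacet
 facet normal -0.948 -0.096 -0.305
  outer loop
   vertex 0.4 1.2 4.6
   vertex 0.0 4.2 4.9
   vertex 1.5 2.4 0.8
  endloop
 endfacet
 facet normal -0.099 -0.284 0.954
  outer loop
   vertex 0.4 1.2 4.6
   vertex 2.9 1.0 4.8
   vertex 1.5 3.5 5.4
  endloop
 endfacet
 facet normal 0.892 -0.449 0.041
  outer loop
   vertex 3.3 1.5 1.6
   vertex 3.9 2.6 0.6
   vertex 2.9 1.0 4.8
  endloop
 endfacet
 facet normal -0.006 -0.671 -0.742
  outer loop
   vertex 3.3 1.5 1.6
   vertex 1.5 2.4 0.8
   vertex 3.9 2.6 0.6
  endloop
 endfacet
 facet normal -0.066 -0.985 -0.162
  outer loop
   vertex 3.3 1.5 1.6
   vertex 2.9 1.0 4.8
   vertex 0.4 1.2 4.6
  endloop
 endfacet
 facet normal -0.283 -0.888 -0.362
  outer loop
   vertex 3.3 1.5 1.6
   vertex 0.4 1.2 4.6
   vertex 1.5 2.4 0.8
  endloop
 endfacet
 facet normal -0.407 -0.144 0.902
  outer loop
   vertex 0.7 4.1 5.2
   vertex 0.0 4.2 4.9
   vertex 0.4 1.2 4.6
  endloop
 endfacet
 facet normal -0.348 -0.155 0.925
  outer loop
   vertex 0.7 4.1 5.2
   vertex 0.4 1.2 4.6
   vertex 1.5 3.5 5.4
  endloop
 endfacet
 facet normal 0.210 0.963 -0.168
  outer loop
   vertex 0.7 4.1 5.2
   vertex 3.9 2.6 0.6
   vertex 0.0 4.2 4.9
  endloop
 endfacet
 facet normal 0.306 0.947 -0.096
  outer loop
   vertex 0.7 4.1 5.2
   vertex 3.6 3.0 3.6
   vertex 3.9 2.6 0.6
  endloop
 endfacet
 facet normal 0.437 0.749 0.499
  outer loop
   vertex 1.9 3.4 5.2
   vertex 0.7 4.1 5.2
   vertex 1.5 3.5 5.4
  endloop
 endfacet
 facet normal 0.480 0.823 0.304
  outer loop
   vertex 1.9 3.4 5.2
   vertex 3.6 3.0 3.6
   vertex 0.7 4.1 5.2
  endloop
 endfacet
 facet normal 0.455 0.041 0.889
  outer loop
   vertex 1.9 3.4 5.2
   vertex 1.5 3.5 5.4
   vertex 2.9 1.0 4.8
  endloop
 endfacet
 facet normal 0.696 0.174 0.696
  outer loop
   vertex 1.9 3.4 5.2
   vertex 2.9 1.0 4.8
   vertex 3.6 3.0 3.6
  endloop
 endfacet
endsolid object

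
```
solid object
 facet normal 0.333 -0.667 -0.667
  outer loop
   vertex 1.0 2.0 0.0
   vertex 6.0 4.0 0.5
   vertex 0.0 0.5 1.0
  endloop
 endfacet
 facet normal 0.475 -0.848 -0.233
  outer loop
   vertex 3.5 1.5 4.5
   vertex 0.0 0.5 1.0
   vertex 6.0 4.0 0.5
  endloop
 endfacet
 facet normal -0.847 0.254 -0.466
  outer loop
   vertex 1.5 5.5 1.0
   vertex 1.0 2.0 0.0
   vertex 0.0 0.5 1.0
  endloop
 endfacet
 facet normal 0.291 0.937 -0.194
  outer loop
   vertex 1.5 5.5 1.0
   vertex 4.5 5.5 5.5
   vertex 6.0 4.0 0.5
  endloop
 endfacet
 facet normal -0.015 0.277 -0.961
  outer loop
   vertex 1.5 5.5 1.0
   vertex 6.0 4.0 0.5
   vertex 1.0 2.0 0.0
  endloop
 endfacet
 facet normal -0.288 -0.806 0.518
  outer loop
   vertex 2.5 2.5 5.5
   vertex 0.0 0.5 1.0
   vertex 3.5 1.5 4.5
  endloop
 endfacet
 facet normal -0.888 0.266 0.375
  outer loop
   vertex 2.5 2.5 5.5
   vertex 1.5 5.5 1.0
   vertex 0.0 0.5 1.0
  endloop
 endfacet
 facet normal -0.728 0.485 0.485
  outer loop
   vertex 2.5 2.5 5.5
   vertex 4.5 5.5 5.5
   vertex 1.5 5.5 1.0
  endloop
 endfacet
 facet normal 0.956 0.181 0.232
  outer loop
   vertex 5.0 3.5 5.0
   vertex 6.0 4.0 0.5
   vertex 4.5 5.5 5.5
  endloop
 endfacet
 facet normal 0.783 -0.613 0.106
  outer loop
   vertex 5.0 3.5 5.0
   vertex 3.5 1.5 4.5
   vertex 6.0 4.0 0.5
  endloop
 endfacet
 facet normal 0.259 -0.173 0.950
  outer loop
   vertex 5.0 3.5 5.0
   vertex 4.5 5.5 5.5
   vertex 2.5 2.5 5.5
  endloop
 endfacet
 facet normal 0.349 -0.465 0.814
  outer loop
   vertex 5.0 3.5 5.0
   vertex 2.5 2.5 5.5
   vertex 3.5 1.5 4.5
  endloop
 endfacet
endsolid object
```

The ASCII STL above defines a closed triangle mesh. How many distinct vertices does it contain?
8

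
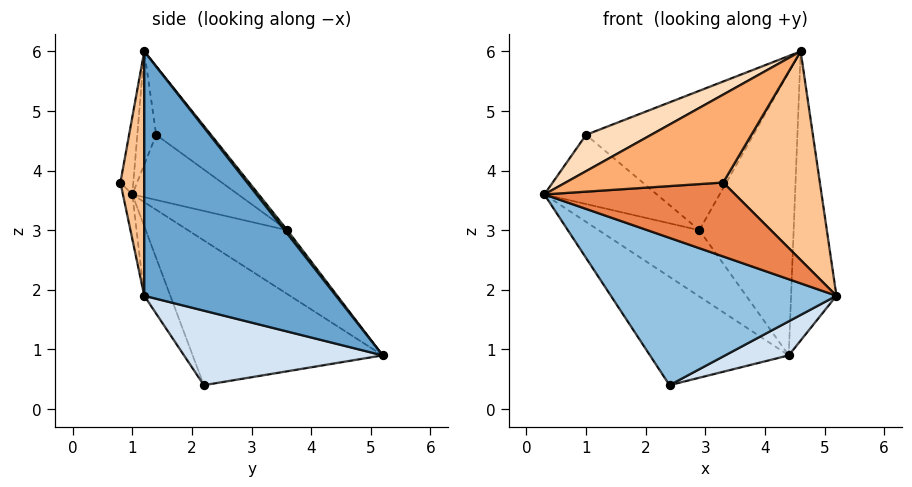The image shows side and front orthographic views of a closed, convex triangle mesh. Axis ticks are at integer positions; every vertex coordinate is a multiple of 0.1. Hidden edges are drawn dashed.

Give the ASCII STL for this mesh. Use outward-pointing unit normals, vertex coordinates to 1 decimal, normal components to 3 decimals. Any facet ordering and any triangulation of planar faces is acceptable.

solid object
 facet normal 0.963 0.228 0.141
  outer loop
   vertex 4.6 1.2 6.0
   vertex 5.2 1.2 1.9
   vertex 4.4 5.2 0.9
  endloop
 endfacet
 facet normal -0.105 -0.907 -0.409
  outer loop
   vertex 2.4 2.2 0.4
   vertex 5.2 1.2 1.9
   vertex 0.3 1.0 3.6
  endloop
 endfacet
 facet normal -0.772 0.564 -0.295
  outer loop
   vertex 2.4 2.2 0.4
   vertex 0.3 1.0 3.6
   vertex 4.4 5.2 0.9
  endloop
 endfacet
 facet normal 0.429 -0.137 -0.893
  outer loop
   vertex 2.4 2.2 0.4
   vertex 4.4 5.2 0.9
   vertex 5.2 1.2 1.9
  endloop
 endfacet
 facet normal -0.048 -0.967 -0.251
  outer loop
   vertex 3.3 0.8 3.8
   vertex 0.3 1.0 3.6
   vertex 5.2 1.2 1.9
  endloop
 endfacet
 facet normal -0.080 -0.971 0.224
  outer loop
   vertex 3.3 0.8 3.8
   vertex 4.6 1.2 6.0
   vertex 0.3 1.0 3.6
  endloop
 endfacet
 facet normal 0.239 -0.970 0.035
  outer loop
   vertex 3.3 0.8 3.8
   vertex 5.2 1.2 1.9
   vertex 4.6 1.2 6.0
  endloop
 endfacet
 facet normal -0.241 -0.831 0.501
  outer loop
   vertex 1.0 1.4 4.6
   vertex 0.3 1.0 3.6
   vertex 4.6 1.2 6.0
  endloop
 endfacet
 facet normal 0.023 0.787 0.616
  outer loop
   vertex 2.9 3.6 3.0
   vertex 4.6 1.2 6.0
   vertex 4.4 5.2 0.9
  endloop
 endfacet
 facet normal -0.227 0.694 0.684
  outer loop
   vertex 2.9 3.6 3.0
   vertex 1.0 1.4 4.6
   vertex 4.6 1.2 6.0
  endloop
 endfacet
 facet normal -0.702 0.711 0.041
  outer loop
   vertex 2.9 3.6 3.0
   vertex 4.4 5.2 0.9
   vertex 0.3 1.0 3.6
  endloop
 endfacet
 facet normal -0.673 0.716 0.185
  outer loop
   vertex 2.9 3.6 3.0
   vertex 0.3 1.0 3.6
   vertex 1.0 1.4 4.6
  endloop
 endfacet
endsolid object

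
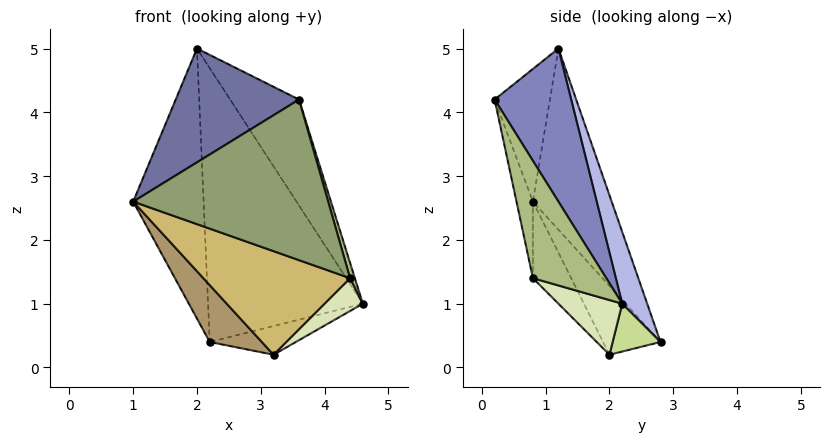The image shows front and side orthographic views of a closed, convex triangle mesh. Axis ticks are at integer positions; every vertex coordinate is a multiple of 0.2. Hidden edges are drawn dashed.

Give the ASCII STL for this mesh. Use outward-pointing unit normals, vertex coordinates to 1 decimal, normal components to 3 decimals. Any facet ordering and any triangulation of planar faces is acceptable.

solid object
 facet normal -0.389 -0.868 0.307
  outer loop
   vertex 2.0 1.2 5.0
   vertex 1.0 0.8 2.6
   vertex 3.6 0.2 4.2
  endloop
 endfacet
 facet normal 0.623 0.561 0.545
  outer loop
   vertex 2.0 1.2 5.0
   vertex 3.6 0.2 4.2
   vertex 4.6 2.2 1.0
  endloop
 endfacet
 facet normal -0.731 0.654 0.196
  outer loop
   vertex 2.2 2.8 0.4
   vertex 1.0 0.8 2.6
   vertex 2.0 1.2 5.0
  endloop
 endfacet
 facet normal 0.150 0.932 0.331
  outer loop
   vertex 2.2 2.8 0.4
   vertex 2.0 1.2 5.0
   vertex 4.6 2.2 1.0
  endloop
 endfacet
 facet normal -0.082 -0.970 -0.231
  outer loop
   vertex 4.4 0.8 1.4
   vertex 3.6 0.2 4.2
   vertex 1.0 0.8 2.6
  endloop
 endfacet
 facet normal 0.963 -0.063 0.262
  outer loop
   vertex 4.4 0.8 1.4
   vertex 4.6 2.2 1.0
   vertex 3.6 0.2 4.2
  endloop
 endfacet
 facet normal 0.332 0.597 -0.730
  outer loop
   vertex 3.2 2.0 0.2
   vertex 2.2 2.8 0.4
   vertex 4.6 2.2 1.0
  endloop
 endfacet
 facet normal 0.505 -0.303 -0.808
  outer loop
   vertex 3.2 2.0 0.2
   vertex 4.6 2.2 1.0
   vertex 4.4 0.8 1.4
  endloop
 endfacet
 facet normal -0.520 -0.472 -0.712
  outer loop
   vertex 3.2 2.0 0.2
   vertex 1.0 0.8 2.6
   vertex 2.2 2.8 0.4
  endloop
 endfacet
 facet normal -0.205 -0.787 -0.582
  outer loop
   vertex 3.2 2.0 0.2
   vertex 4.4 0.8 1.4
   vertex 1.0 0.8 2.6
  endloop
 endfacet
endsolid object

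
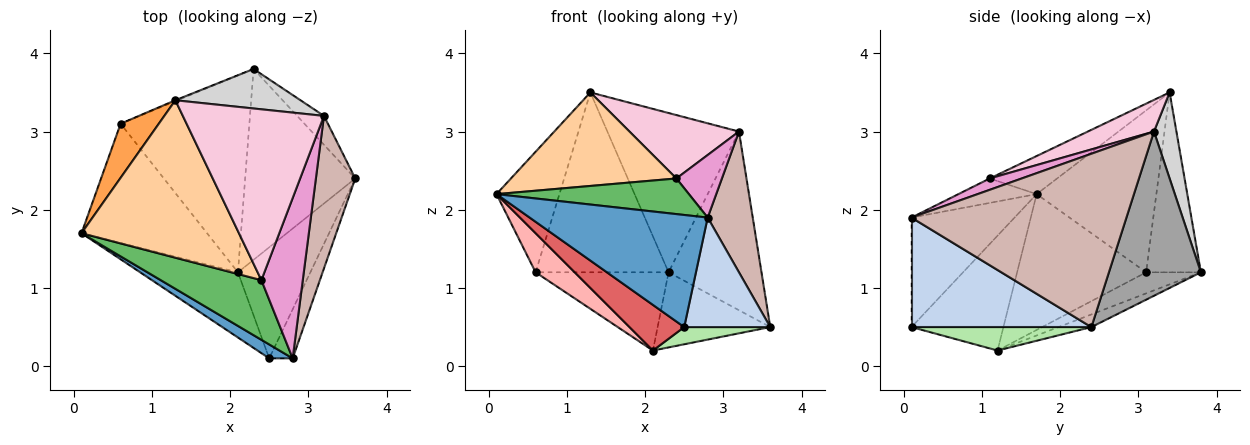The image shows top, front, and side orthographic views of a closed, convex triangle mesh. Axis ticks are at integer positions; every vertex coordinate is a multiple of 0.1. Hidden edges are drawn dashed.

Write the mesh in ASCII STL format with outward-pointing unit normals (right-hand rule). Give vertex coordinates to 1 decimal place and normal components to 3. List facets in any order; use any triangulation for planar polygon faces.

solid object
 facet normal -0.498 -0.861 0.107
  outer loop
   vertex 2.8 0.1 1.9
   vertex 0.1 1.7 2.2
   vertex 2.5 0.1 0.5
  endloop
 endfacet
 facet normal 0.886 -0.424 -0.190
  outer loop
   vertex 2.8 0.1 1.9
   vertex 2.5 0.1 0.5
   vertex 3.6 2.4 0.5
  endloop
 endfacet
 facet normal -0.867 0.455 0.204
  outer loop
   vertex 0.6 3.1 1.2
   vertex 0.1 1.7 2.2
   vertex 1.3 3.4 3.5
  endloop
 endfacet
 facet normal -0.204 -0.500 0.842
  outer loop
   vertex 2.4 1.1 2.4
   vertex 1.3 3.4 3.5
   vertex 0.1 1.7 2.2
  endloop
 endfacet
 facet normal -0.204 -0.502 0.841
  outer loop
   vertex 2.4 1.1 2.4
   vertex 0.1 1.7 2.2
   vertex 2.8 0.1 1.9
  endloop
 endfacet
 facet normal 0.305 -0.146 -0.941
  outer loop
   vertex 2.1 1.2 0.2
   vertex 3.6 2.4 0.5
   vertex 2.5 0.1 0.5
  endloop
 endfacet
 facet normal -0.694 -0.413 -0.590
  outer loop
   vertex 2.1 1.2 0.2
   vertex 2.5 0.1 0.5
   vertex 0.1 1.7 2.2
  endloop
 endfacet
 facet normal -0.717 -0.217 -0.663
  outer loop
   vertex 2.1 1.2 0.2
   vertex 0.1 1.7 2.2
   vertex 0.6 3.1 1.2
  endloop
 endfacet
 facet normal -0.381 0.925 -0.005
  outer loop
   vertex 2.3 3.8 1.2
   vertex 0.6 3.1 1.2
   vertex 1.3 3.4 3.5
  endloop
 endfacet
 facet normal -0.106 0.364 -0.925
  outer loop
   vertex 2.3 3.8 1.2
   vertex 3.6 2.4 0.5
   vertex 2.1 1.2 0.2
  endloop
 endfacet
 facet normal -0.150 0.365 -0.919
  outer loop
   vertex 2.3 3.8 1.2
   vertex 2.1 1.2 0.2
   vertex 0.6 3.1 1.2
  endloop
 endfacet
 facet normal 0.955 -0.200 0.217
  outer loop
   vertex 3.2 3.2 3.0
   vertex 2.8 0.1 1.9
   vertex 3.6 2.4 0.5
  endloop
 endfacet
 facet normal 0.248 -0.352 0.903
  outer loop
   vertex 3.2 3.2 3.0
   vertex 2.4 1.1 2.4
   vertex 2.8 0.1 1.9
  endloop
 endfacet
 facet normal 0.206 -0.340 0.917
  outer loop
   vertex 3.2 3.2 3.0
   vertex 1.3 3.4 3.5
   vertex 2.4 1.1 2.4
  endloop
 endfacet
 facet normal 0.699 0.706 -0.114
  outer loop
   vertex 3.2 3.2 3.0
   vertex 3.6 2.4 0.5
   vertex 2.3 3.8 1.2
  endloop
 endfacet
 facet normal 0.163 0.958 0.238
  outer loop
   vertex 3.2 3.2 3.0
   vertex 2.3 3.8 1.2
   vertex 1.3 3.4 3.5
  endloop
 endfacet
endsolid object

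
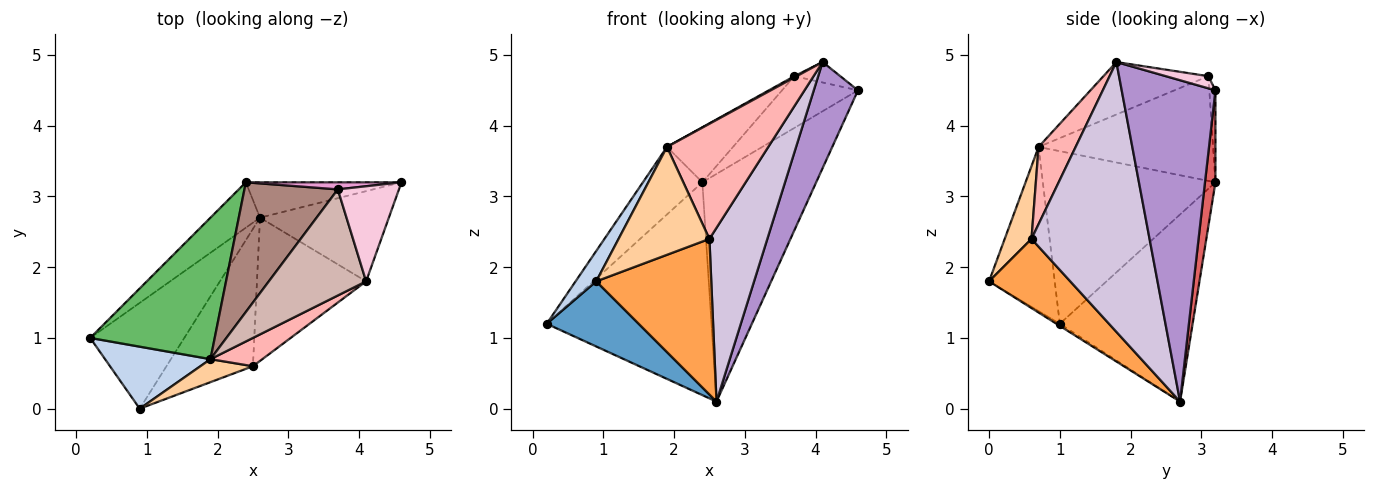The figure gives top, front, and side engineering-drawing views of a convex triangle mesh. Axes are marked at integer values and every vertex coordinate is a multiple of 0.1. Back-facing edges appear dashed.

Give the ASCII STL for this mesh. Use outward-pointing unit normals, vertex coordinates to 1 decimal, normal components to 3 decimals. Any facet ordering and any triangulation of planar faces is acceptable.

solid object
 facet normal -0.019 -0.524 -0.851
  outer loop
   vertex 2.6 2.7 0.1
   vertex 0.9 0.0 1.8
   vertex 0.2 1.0 1.2
  endloop
 endfacet
 facet normal -0.813 -0.256 0.522
  outer loop
   vertex 1.9 0.7 3.7
   vertex 0.2 1.0 1.2
   vertex 0.9 0.0 1.8
  endloop
 endfacet
 facet normal 0.468 -0.663 -0.585
  outer loop
   vertex 2.5 0.6 2.4
   vertex 0.9 0.0 1.8
   vertex 2.6 2.7 0.1
  endloop
 endfacet
 facet normal 0.277 -0.940 0.200
  outer loop
   vertex 2.5 0.6 2.4
   vertex 1.9 0.7 3.7
   vertex 0.9 0.0 1.8
  endloop
 endfacet
 facet normal -0.781 0.269 0.563
  outer loop
   vertex 2.4 3.2 3.2
   vertex 0.2 1.0 1.2
   vertex 1.9 0.7 3.7
  endloop
 endfacet
 facet normal -0.619 0.768 -0.164
  outer loop
   vertex 2.4 3.2 3.2
   vertex 2.6 2.7 0.1
   vertex 0.2 1.0 1.2
  endloop
 endfacet
 facet normal 0.090 0.984 -0.153
  outer loop
   vertex 2.4 3.2 3.2
   vertex 4.6 3.2 4.5
   vertex 2.6 2.7 0.1
  endloop
 endfacet
 facet normal 0.335 -0.915 0.225
  outer loop
   vertex 4.1 1.8 4.9
   vertex 1.9 0.7 3.7
   vertex 2.5 0.6 2.4
  endloop
 endfacet
 facet normal 0.850 -0.401 -0.341
  outer loop
   vertex 4.1 1.8 4.9
   vertex 2.6 2.7 0.1
   vertex 4.6 3.2 4.5
  endloop
 endfacet
 facet normal 0.844 -0.414 -0.341
  outer loop
   vertex 4.1 1.8 4.9
   vertex 2.5 0.6 2.4
   vertex 2.6 2.7 0.1
  endloop
 endfacet
 facet normal -0.718 0.272 0.641
  outer loop
   vertex 3.7 3.1 4.7
   vertex 2.4 3.2 3.2
   vertex 1.9 0.7 3.7
  endloop
 endfacet
 facet normal -0.475 -0.011 0.880
  outer loop
   vertex 3.7 3.1 4.7
   vertex 1.9 0.7 3.7
   vertex 4.1 1.8 4.9
  endloop
 endfacet
 facet normal -0.080 0.988 0.135
  outer loop
   vertex 3.7 3.1 4.7
   vertex 4.6 3.2 4.5
   vertex 2.4 3.2 3.2
  endloop
 endfacet
 facet normal 0.190 0.206 0.960
  outer loop
   vertex 3.7 3.1 4.7
   vertex 4.1 1.8 4.9
   vertex 4.6 3.2 4.5
  endloop
 endfacet
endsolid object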